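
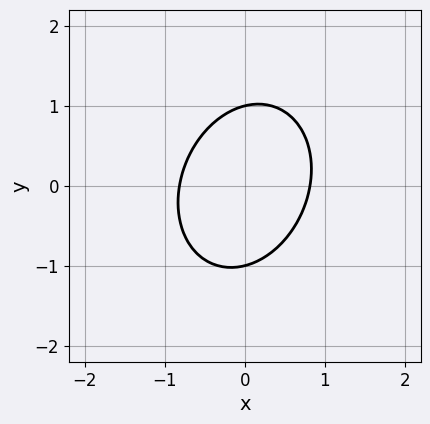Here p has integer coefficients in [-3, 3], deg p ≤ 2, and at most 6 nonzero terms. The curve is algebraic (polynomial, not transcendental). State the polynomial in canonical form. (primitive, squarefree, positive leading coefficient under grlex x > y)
3*x^2 - x*y + 2*y^2 - 2

1. deg p = 2. A generic line meets the curve in up to 2 points.
2. Checking where it meets the axes: the y-axis gridline crossings are at y ∈ {-1, 1}.
3. Putting this together gives p.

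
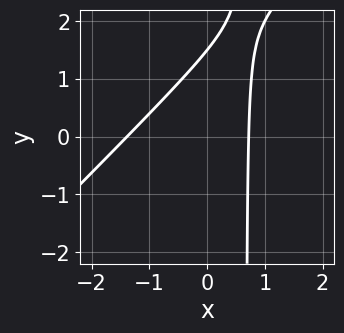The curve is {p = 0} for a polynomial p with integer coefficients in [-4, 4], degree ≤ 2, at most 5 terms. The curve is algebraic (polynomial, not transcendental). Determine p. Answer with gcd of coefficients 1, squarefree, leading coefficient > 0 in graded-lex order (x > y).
3*x^2 - 3*x*y + 2*x + 2*y - 3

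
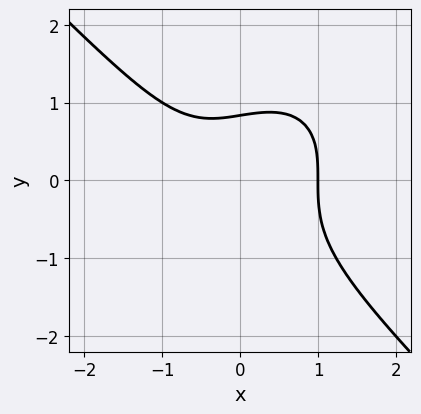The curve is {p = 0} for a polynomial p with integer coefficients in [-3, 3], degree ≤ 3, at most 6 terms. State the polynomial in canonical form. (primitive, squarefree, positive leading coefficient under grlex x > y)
2*x^3 + 2*y^3 - x*y + y - 2

(a) Degree: no degree-2 curve has this shape, so deg p = 3.
(b) Observable constraints: it meets the x-axis at x = 1 (among the integer gridlines).
(c) These observations pin down the coefficients.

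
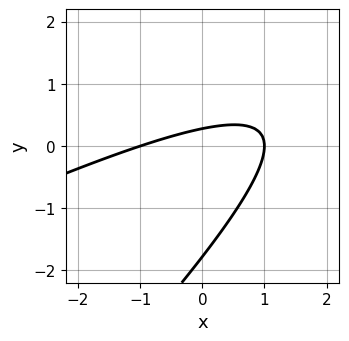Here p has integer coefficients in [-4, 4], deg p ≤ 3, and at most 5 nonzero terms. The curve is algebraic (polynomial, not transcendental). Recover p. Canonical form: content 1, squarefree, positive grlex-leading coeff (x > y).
First, deg p = 2. The shape is more complex than any degree-1 curve.
Then, from the visible intercepts: among the integer gridlines, it crosses the x-axis at x ∈ {-1, 1}.
Finally, together with the visible shape, these determine p as stated.

x^2 - 3*x*y + 2*y^2 + 3*y - 1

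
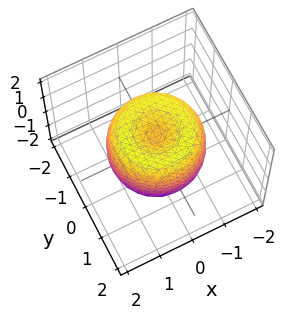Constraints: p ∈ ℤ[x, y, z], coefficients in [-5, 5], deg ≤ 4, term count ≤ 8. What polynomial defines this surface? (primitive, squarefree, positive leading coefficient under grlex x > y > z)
2*x^4 + 4*x^2*y^2 + 2*y^4 - 3*x^2 - 3*y^2 + 2*z^2 - 1

deg p = 4. A generic line meets the surface in up to 4 points.
Symmetries: rotational symmetry about the z-axis ⇒ p depends on x, y only through x² + y².
Reading off the gridlines: a circular section at z = -1 has radius between 0 and 1.
Fitting integer coefficients to these (and the overall shape) gives p.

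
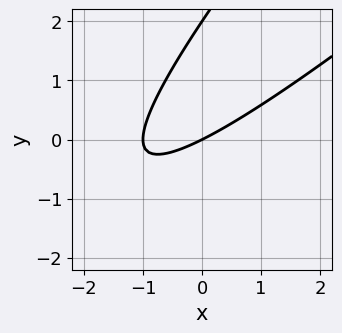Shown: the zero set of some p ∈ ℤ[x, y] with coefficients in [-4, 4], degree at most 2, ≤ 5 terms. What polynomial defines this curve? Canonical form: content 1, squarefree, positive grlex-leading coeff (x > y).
(a) The degree is 2 — a generic line meets the curve in up to 2 points.
(b) From the visible intercepts: the y-axis gridline crossings are at y ∈ {0, 2}; the x-axis gridline crossings are at x ∈ {-1, 0}.
(c) Solving for integer coefficients yields p as stated.

x^2 - 2*x*y + y^2 + x - 2*y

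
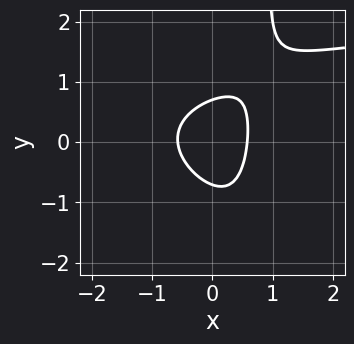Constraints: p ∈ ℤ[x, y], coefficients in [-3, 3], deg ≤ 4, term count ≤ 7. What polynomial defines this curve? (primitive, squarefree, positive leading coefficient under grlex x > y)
x^2*y + 2*x*y^2 - 3*x^2 - 2*y^2 + 1

Degree: no degree-2 curve has this shape, so deg p = 3.
The integer polynomial consistent with all of this is the stated p.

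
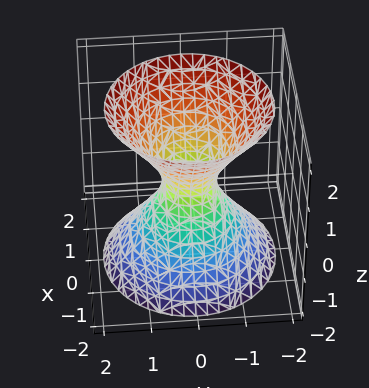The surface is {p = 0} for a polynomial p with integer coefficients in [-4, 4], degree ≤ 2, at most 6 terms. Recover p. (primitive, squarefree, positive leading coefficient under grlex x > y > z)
3*x^2 + 3*y^2 - 2*z^2 - 1

(a) Degree: an hourglass — one-sheet hyperboloid; a quadric, so deg p = 2.
(b) Symmetries: it's symmetric under z → −z, forcing even powers of z; the z-axis is an axis of rotation, so x and y enter only as x² + y².
(c) Reading off the gridlines: a circular section at z = 1 has radius exactly 1; no z-intercept at any integer in the box.
(d) Putting this together gives p.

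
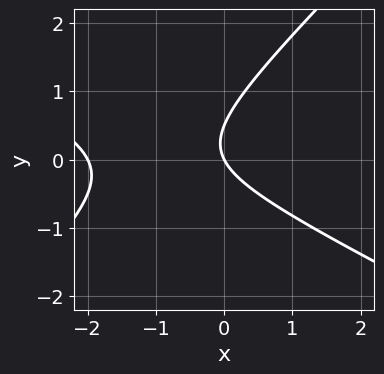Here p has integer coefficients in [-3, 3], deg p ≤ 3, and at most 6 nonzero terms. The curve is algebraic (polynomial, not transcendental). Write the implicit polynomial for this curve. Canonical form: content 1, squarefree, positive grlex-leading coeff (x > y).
deg p = 2. The shape is more complex than any degree-1 curve.
Checking where it meets the axes: it crosses the y-axis at the gridline y = 0; the x-axis gridline crossings are at x ∈ {-2, 0}.
Fitting integer coefficients to these (and the overall shape) gives p.

x^2 + x*y - 2*y^2 + 2*x + y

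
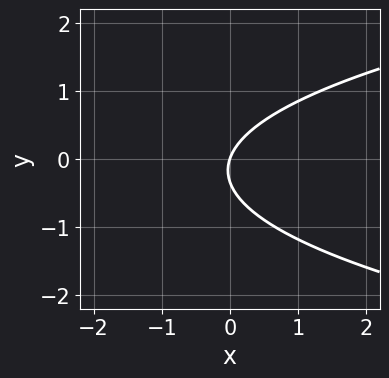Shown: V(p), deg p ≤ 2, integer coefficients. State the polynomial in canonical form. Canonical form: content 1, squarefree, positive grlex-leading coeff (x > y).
First, degree: the shape is more complex than any degree-1 curve, so deg p = 2.
Then, checking where it meets the axes: it crosses the x-axis at the gridline x = 0; it meets the y-axis at y = 0 (among the integer gridlines).
Finally, putting this together gives p.

3*y^2 - 3*x + y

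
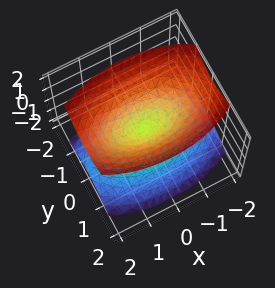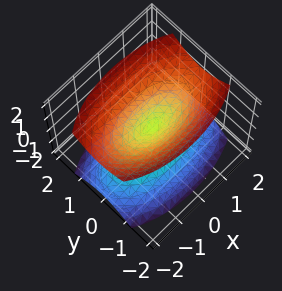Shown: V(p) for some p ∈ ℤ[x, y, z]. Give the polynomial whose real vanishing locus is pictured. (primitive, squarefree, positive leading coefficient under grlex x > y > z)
x^2 + 3*y^2 - 2*z^2

1. The picture has 2 separate pieces. They look like related sheets of one shape, so recover p as a whole.
2. deg p = 2. Two nappes meeting at a single point; a quadric.
3. Symmetries: it's symmetric under z → −z, forcing even powers of z; the x ↦ −x reflection is a symmetry, so x appears only in even powers; the y ↦ −y reflection is a symmetry, so y appears only in even powers.
4. Checking where it meets the axes: one x-axis crossing is at x = 0; it meets the z-axis at z = 0 (among the integer gridlines); it crosses the y-axis at the gridline y = 0.
5. Putting this together gives p.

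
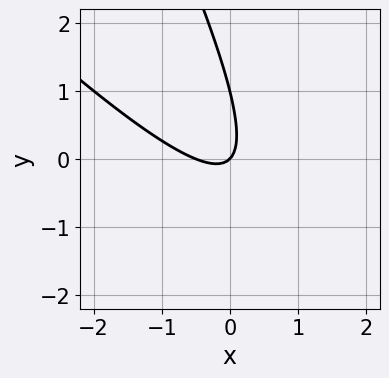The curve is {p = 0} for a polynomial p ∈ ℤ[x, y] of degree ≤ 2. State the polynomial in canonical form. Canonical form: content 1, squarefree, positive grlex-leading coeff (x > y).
(a) The degree is 2 — the shape is more complex than any degree-1 curve.
(b) Reading off the gridlines: it crosses the x-axis at the gridline x = 0; among the integer gridlines, it crosses the y-axis at y ∈ {0, 1}.
(c) The integer polynomial consistent with all of this is the stated p.

2*x^2 + 3*x*y + y^2 + x - y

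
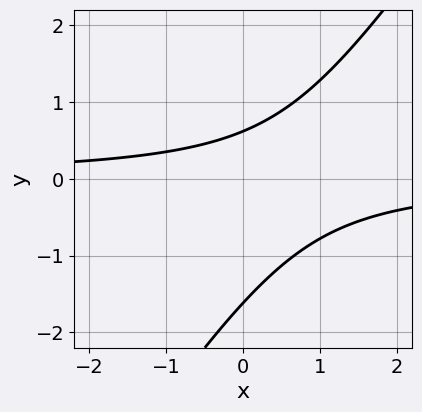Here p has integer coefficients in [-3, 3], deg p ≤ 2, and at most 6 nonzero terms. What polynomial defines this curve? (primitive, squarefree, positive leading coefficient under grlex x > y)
3*x*y - 2*y^2 - 2*y + 2

First, degree: a generic line meets the curve in up to 2 points, so deg p = 2.
Then, reading off the gridlines: no x-intercept at any integer in the box.
Finally, together with the visible shape, these determine p as stated.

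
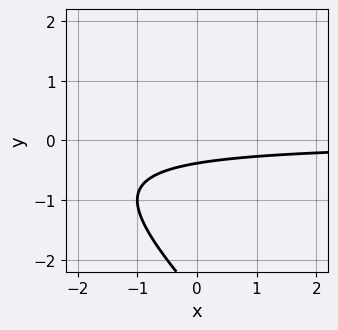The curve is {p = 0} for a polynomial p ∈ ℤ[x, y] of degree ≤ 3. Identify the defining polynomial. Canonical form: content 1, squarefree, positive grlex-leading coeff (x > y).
x*y + y^2 + 3*y + 1

First, the degree is 2 — the shape is more complex than any degree-1 curve.
Then, reading off the gridlines: it misses every integer gridline on the x-axis.
Finally, putting this together gives p.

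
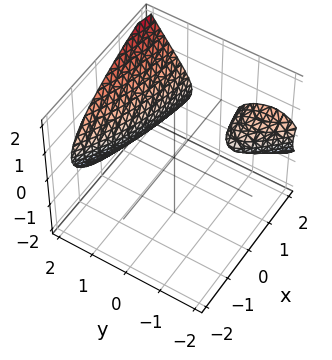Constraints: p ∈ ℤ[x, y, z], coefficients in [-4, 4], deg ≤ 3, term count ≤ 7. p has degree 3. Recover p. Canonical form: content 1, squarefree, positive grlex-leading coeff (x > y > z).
First, I count 2 distinct pieces. They look like related sheets of one shape, so recover p as a whole.
Then, degree: the shape is more complex than any degree-2 surface, so deg p = 3.
Next, against the integer gridlines: it misses every integer gridline on the z-axis; the surface avoids every integer x-axis point in the box.
Finally, putting this together gives p.

x*y^2 + y^3 - 3*z^2 - y - 1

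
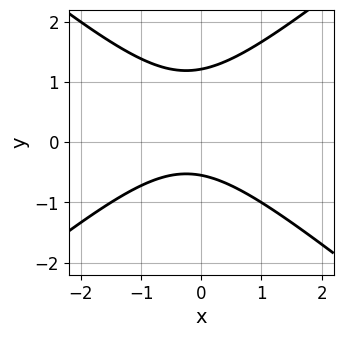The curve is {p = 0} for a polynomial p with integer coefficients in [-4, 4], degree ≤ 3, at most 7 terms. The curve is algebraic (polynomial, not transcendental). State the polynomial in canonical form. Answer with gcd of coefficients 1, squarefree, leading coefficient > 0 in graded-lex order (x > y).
2*x^2 - 3*y^2 + x + 2*y + 2

1. Degree: a generic line meets the curve in up to 2 points, so deg p = 2.
2. Against the integer gridlines: the curve avoids every integer x-axis point in the box.
3. Fitting integer coefficients to these (and the overall shape) gives p.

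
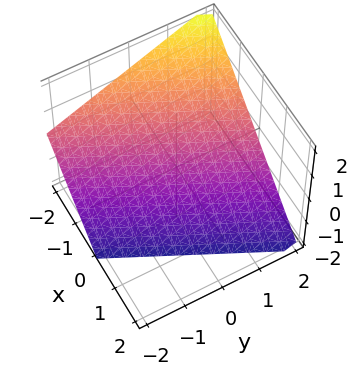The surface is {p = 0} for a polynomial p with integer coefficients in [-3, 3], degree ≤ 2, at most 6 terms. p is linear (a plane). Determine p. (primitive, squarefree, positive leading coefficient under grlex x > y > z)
(a) Degree: every cross-section is a straight line — this is a plane, so deg p = 1.
(b) Observable constraints: one x-axis crossing is at x = -1; one z-axis crossing is at z = -1; it meets the y-axis at y = 2 (among the integer gridlines).
(c) Assembling these constraints gives the stated polynomial.

2*x - y + 2*z + 2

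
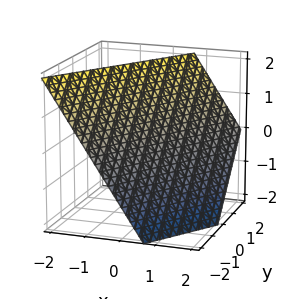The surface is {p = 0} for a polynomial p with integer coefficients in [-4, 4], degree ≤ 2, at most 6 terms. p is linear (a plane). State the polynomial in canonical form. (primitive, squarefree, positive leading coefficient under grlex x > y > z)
3*x - 2*y + 2*z - 2

(a) Degree: every cross-section is a straight line — this is a plane, so deg p = 1.
(b) Observable constraints: it meets the z-axis at z = 1 (among the integer gridlines); it crosses the y-axis at the gridline y = -1.
(c) These observations pin down the coefficients.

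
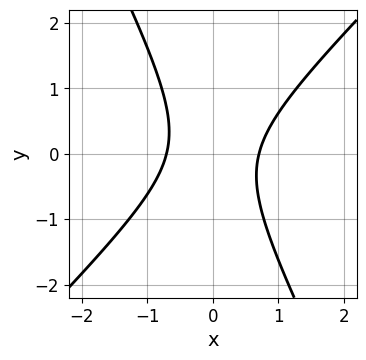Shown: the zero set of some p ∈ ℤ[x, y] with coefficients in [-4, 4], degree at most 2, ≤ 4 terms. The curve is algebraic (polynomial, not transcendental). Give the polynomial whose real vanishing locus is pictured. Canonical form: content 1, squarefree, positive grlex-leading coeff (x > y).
1. deg p = 2.
2. Observable constraints: it misses every integer gridline on the y-axis.
3. Putting this together gives p.

2*x^2 - x*y - y^2 - 1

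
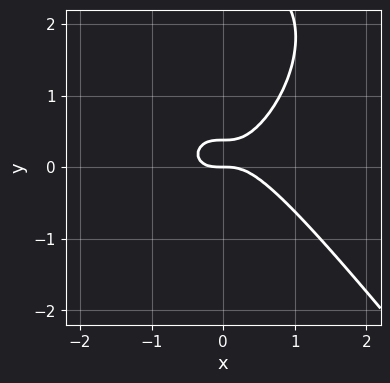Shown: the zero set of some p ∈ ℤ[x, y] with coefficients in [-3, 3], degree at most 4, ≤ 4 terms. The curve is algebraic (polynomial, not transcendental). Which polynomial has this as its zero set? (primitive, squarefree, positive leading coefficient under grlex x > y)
2*x^3 + y^3 - 3*y^2 + y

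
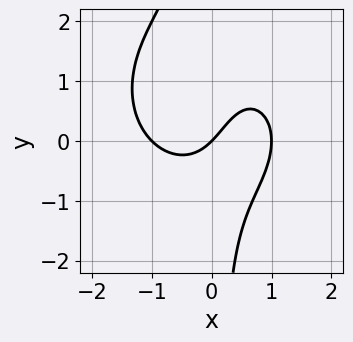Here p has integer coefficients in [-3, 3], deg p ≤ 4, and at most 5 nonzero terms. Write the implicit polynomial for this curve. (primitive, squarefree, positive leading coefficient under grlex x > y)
(a) Degree: no degree-2 curve has this shape, so deg p = 3.
(b) From the axis intercepts and sections: the x-axis gridline crossings are at x ∈ {-1, 0, 1}; it crosses the y-axis at the gridline y = 0.
(c) Solving for integer coefficients yields p as stated.

x^3 + x*y^2 - x*y - x + y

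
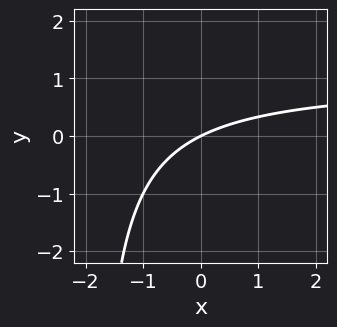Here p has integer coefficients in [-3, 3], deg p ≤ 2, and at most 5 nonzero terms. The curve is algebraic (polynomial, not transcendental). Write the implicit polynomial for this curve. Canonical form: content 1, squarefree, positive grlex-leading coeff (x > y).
The degree is 2 — the shape is more complex than any degree-1 curve.
Checking where it meets the axes: it crosses the y-axis at the gridline y = 0; one x-axis crossing is at x = 0.
The integer polynomial consistent with all of this is the stated p.

x*y - x + 2*y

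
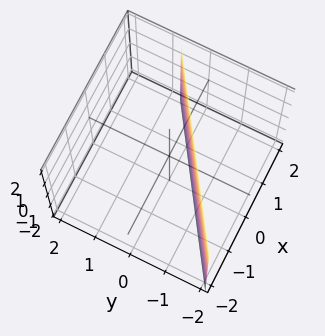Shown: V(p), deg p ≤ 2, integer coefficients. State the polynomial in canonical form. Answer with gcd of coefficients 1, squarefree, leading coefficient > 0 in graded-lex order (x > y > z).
2*x - 3*y - 2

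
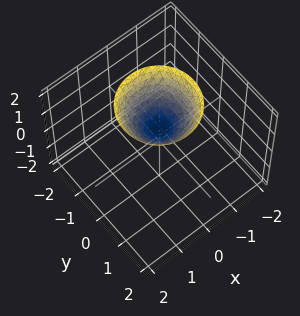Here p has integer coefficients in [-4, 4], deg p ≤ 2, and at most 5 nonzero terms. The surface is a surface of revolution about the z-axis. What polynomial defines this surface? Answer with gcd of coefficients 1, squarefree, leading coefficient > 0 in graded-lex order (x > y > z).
3*x^2 + 3*y^2 - 3*z + 2

1. The degree is 2 — no degree-1 surface has this shape.
2. Symmetry: the z-axis is an axis of rotation, so x and y enter only as x² + y².
3. Observable constraints: it misses every integer gridline on the x-axis; a circular section at z = 2 has radius between 1 and 2; it misses every integer gridline on the y-axis.
4. Solving for integer coefficients yields p as stated.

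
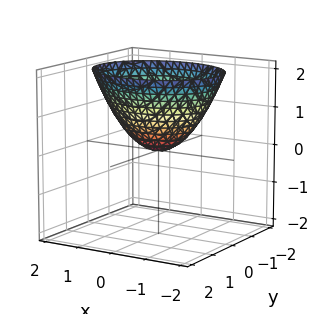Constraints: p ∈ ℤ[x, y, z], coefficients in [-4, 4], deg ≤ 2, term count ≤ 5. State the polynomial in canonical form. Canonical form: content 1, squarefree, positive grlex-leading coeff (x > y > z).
2*x^2 + 3*y^2 - 3*z

1. deg p = 2. A paraboloid; a quadric.
2. Symmetries: it's symmetric under x → −x, forcing even powers of x; the y ↦ −y reflection is a symmetry, so y appears only in even powers.
3. Checking where it meets the axes: it crosses the x-axis at the gridline x = 0; one z-axis crossing is at z = 0; it meets the y-axis at y = 0 (among the integer gridlines).
4. Together with the visible shape, these determine p as stated.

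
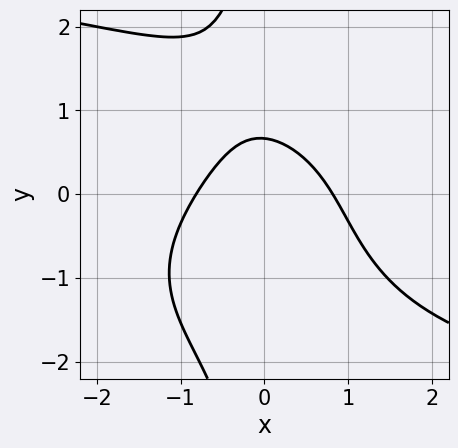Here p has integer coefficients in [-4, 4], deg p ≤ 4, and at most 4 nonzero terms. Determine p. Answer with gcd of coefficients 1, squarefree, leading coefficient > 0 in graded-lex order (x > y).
x*y^3 + 3*x^2 + 3*y - 2

1. The degree is 4 — a generic line meets the curve in up to 4 points.
2. Matching integer coefficients to the picture gives p.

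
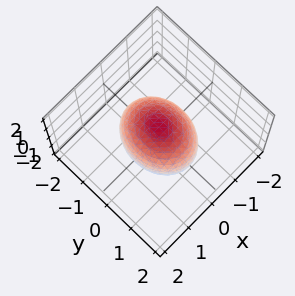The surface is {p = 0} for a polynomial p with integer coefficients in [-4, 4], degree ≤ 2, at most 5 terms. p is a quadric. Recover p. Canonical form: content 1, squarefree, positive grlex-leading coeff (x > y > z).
3*x^2 + 2*y^2 + 2*z^2 - 3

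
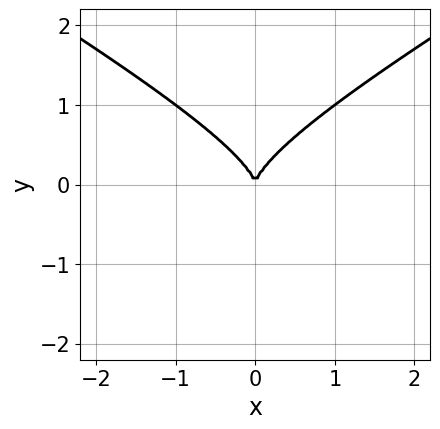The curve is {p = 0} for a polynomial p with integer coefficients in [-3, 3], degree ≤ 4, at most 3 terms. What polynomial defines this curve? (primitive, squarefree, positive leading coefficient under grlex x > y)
x^2*y - 3*y^3 + 2*x^2

Degree: the shape is more complex than any degree-2 curve, so deg p = 3.
Symmetries: the x ↦ −x reflection is a symmetry, so x appears only in even powers.
Reading off the gridlines: it meets the x-axis at x = 0 (among the integer gridlines); one y-axis crossing is at y = 0.
Fitting integer coefficients to these (and the overall shape) gives p.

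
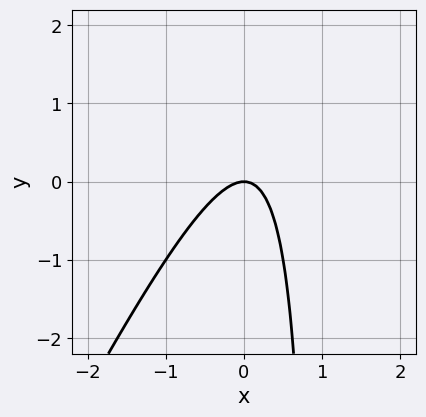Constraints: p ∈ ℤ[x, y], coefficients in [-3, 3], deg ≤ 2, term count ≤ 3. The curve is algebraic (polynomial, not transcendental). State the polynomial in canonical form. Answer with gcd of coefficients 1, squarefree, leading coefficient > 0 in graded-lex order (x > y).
1. Degree: no degree-1 curve has this shape, so deg p = 2.
2. Observable constraints: one x-axis crossing is at x = 0; one y-axis crossing is at y = 0.
3. Fitting integer coefficients to these (and the overall shape) gives p.

2*x^2 - x*y + y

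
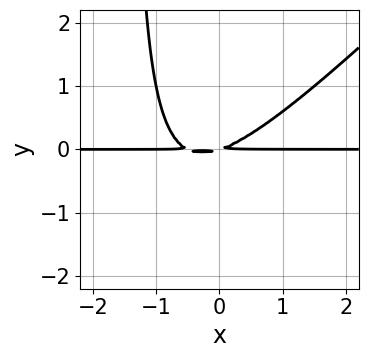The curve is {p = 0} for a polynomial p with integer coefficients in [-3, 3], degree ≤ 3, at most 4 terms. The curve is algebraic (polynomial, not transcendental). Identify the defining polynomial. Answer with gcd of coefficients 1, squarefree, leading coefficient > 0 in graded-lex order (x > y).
First, degree: a generic line meets the curve in up to 3 points, so deg p = 3.
Then, observable constraints: the visible x-axis segment lies entirely on the curve.
Finally, these observations pin down the coefficients.

2*x^2*y - 2*x*y^2 + x*y - 3*y^2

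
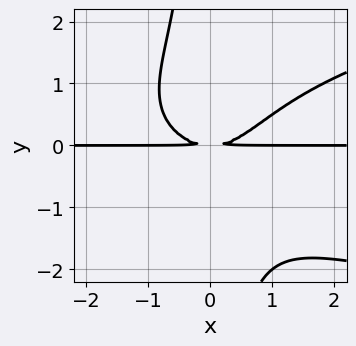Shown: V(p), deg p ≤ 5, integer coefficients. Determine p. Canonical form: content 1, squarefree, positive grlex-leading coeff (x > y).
2*x*y^3 - 2*x^2*y + 3*y^2

1. Degree: a generic line meets the curve in up to 4 points, so deg p = 4.
2. Against the integer gridlines: every point of the x-axis in the box is on the curve.
3. Fitting integer coefficients to these (and the overall shape) gives p.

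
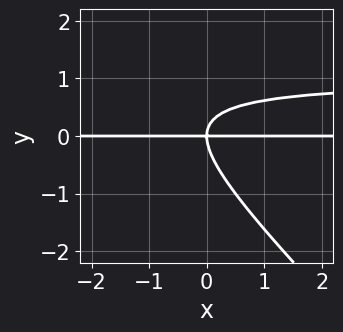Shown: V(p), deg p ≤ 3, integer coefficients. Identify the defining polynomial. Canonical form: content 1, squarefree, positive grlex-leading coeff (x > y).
Degree: the shape is more complex than any degree-2 curve, so deg p = 3.
From the visible intercepts: it crosses the y-axis at the gridline y = 0; the visible x-axis segment lies entirely on the curve.
Matching integer coefficients to the picture gives p.

x*y^2 + y^3 - x*y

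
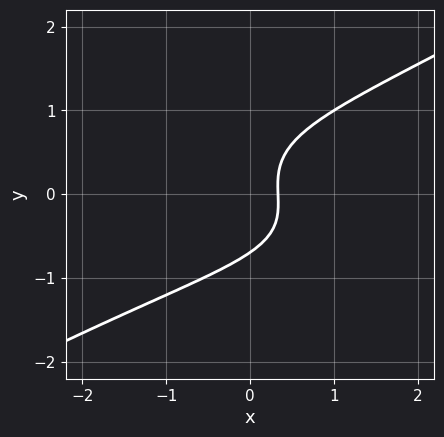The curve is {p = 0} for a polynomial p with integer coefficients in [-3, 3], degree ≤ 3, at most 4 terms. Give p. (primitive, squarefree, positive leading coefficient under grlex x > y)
x^2*y - 3*y^3 + 3*x - 1

1. The degree is 3 — no degree-2 curve has this shape.
2. Matching integer coefficients to the picture gives p.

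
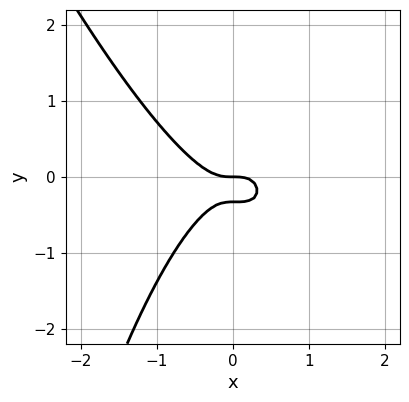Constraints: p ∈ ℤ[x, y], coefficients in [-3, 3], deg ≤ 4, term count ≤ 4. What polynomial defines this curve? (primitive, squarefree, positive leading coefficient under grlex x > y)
Degree: no degree-2 curve has this shape, so deg p = 3.
From the axis intercepts and sections: one x-axis crossing is at x = 0; one y-axis crossing is at y = 0.
Assembling these constraints gives the stated polynomial.

3*x^3 + x^2*y + 3*y^2 + y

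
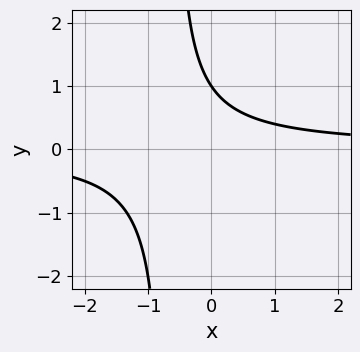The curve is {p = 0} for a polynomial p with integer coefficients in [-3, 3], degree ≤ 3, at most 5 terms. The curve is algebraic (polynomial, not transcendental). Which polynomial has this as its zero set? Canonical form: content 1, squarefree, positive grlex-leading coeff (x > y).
3*x*y + 2*y - 2

First, deg p = 2. No degree-1 curve has this shape.
Next, reading off the gridlines: no x-intercept at any integer in the box; it meets the y-axis at y = 1 (among the integer gridlines).
Finally, solving for integer coefficients yields p as stated.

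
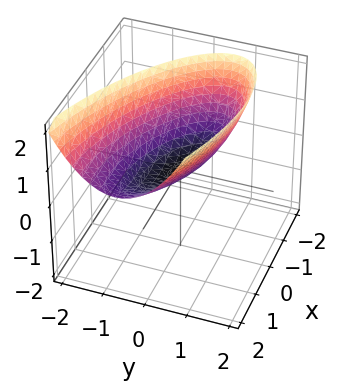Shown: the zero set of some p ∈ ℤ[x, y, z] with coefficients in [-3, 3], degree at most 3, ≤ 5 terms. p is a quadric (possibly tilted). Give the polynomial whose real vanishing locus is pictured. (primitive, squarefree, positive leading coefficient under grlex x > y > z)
First, the degree is 2 — the shape is more complex than any degree-1 surface.
Then, from the visible intercepts: it crosses the y-axis at the gridline y = 0; one z-axis crossing is at z = 0.
Finally, these observations pin down the coefficients.

x^2 + 2*x*y - x*z + 3*y^2 - 3*z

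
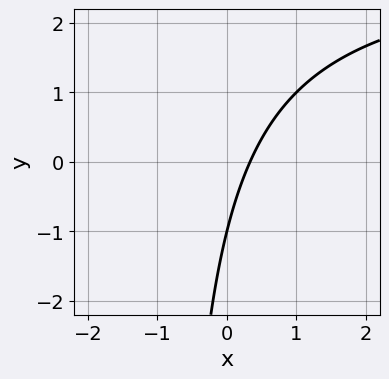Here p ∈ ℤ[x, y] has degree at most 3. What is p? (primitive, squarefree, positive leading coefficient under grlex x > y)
x*y - 3*x + y + 1

deg p = 2. The shape is more complex than any degree-1 curve.
Observable constraints: it crosses the y-axis at the gridline y = -1.
Fitting integer coefficients to these (and the overall shape) gives p.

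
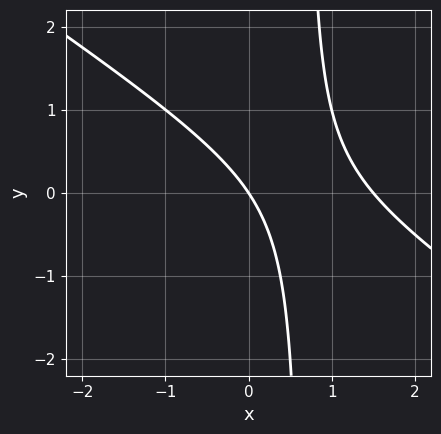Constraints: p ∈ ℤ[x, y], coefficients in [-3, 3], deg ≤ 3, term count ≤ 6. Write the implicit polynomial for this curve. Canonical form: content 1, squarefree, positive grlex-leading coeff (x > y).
2*x^2 + 3*x*y - 3*x - 2*y

The degree is 2 — no degree-1 curve has this shape.
From the visible intercepts: one y-axis crossing is at y = 0; it meets the x-axis at x = 0 (among the integer gridlines).
These observations pin down the coefficients.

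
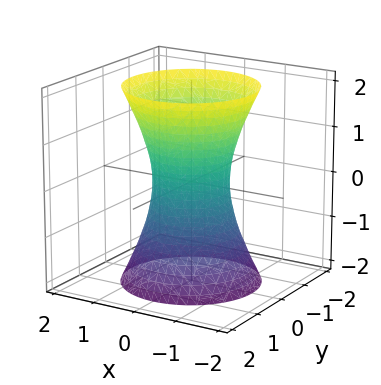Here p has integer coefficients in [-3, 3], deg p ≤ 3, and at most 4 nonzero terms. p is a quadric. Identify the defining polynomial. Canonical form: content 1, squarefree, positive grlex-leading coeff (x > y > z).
3*x^2 + 3*y^2 - z^2 - 2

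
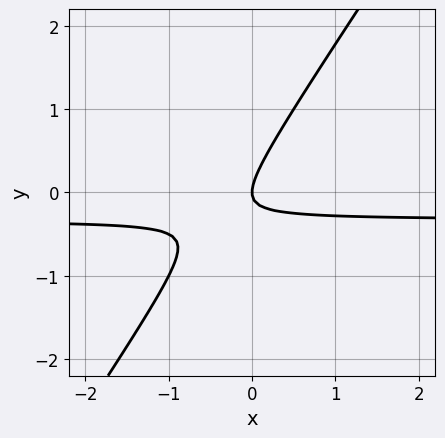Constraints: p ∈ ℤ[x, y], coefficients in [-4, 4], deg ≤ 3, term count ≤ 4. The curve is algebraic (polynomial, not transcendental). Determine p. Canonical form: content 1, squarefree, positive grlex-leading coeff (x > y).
Degree: a generic line meets the curve in up to 2 points, so deg p = 2.
Observable constraints: it crosses the y-axis at the gridline y = 0; one x-axis crossing is at x = 0.
These observations pin down the coefficients.

3*x*y - 2*y^2 + x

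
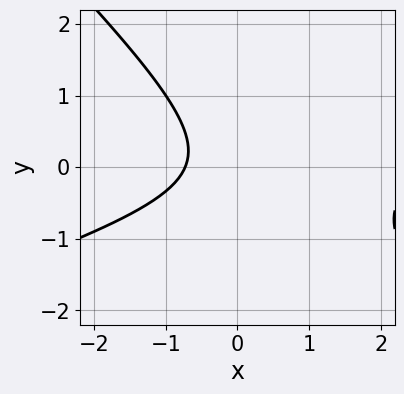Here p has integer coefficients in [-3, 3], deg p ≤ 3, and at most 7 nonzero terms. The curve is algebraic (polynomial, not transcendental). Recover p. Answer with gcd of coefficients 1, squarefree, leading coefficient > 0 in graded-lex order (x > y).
x^2 - 2*x*y - 3*y^2 - 2*x - 2

1. Degree: a generic line meets the curve in up to 2 points, so deg p = 2.
2. Checking where it meets the axes: the curve avoids every integer y-axis point in the box.
3. These observations pin down the coefficients.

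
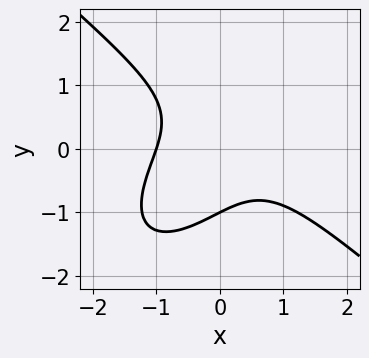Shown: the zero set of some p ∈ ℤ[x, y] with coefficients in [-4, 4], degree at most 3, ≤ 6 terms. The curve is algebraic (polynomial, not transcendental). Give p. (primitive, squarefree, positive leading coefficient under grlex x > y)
2*x^3 - x*y^2 + 2*y^3 + 2*x*y + 2

1. The degree is 3 — a generic line meets the curve in up to 3 points.
2. Reading off the gridlines: it meets the x-axis at x = -1 (among the integer gridlines); one y-axis crossing is at y = -1.
3. These observations pin down the coefficients.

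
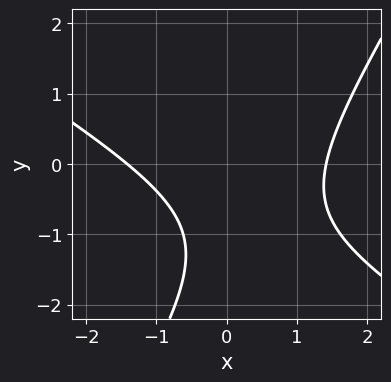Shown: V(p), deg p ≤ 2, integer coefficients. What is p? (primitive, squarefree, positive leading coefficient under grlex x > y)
x^2 + x*y - y^2 - 2*y - 2

1. Degree: a generic line meets the curve in up to 2 points, so deg p = 2.
2. From the visible intercepts: the curve avoids every integer y-axis point in the box.
3. Solving for integer coefficients yields p as stated.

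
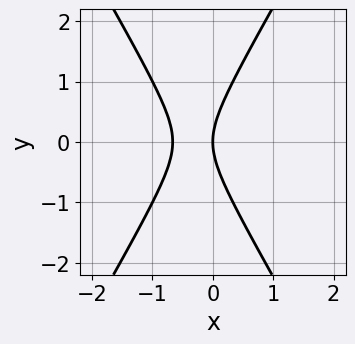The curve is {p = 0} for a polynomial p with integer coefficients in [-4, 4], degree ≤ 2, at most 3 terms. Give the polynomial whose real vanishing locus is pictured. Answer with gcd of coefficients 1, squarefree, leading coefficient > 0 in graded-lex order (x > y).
First, deg p = 2. No degree-1 curve has this shape.
Then, symmetries: mirror symmetry y ↦ −y ⇒ only even powers of y.
Next, from the axis intercepts and sections: it crosses the x-axis at the gridline x = 0; one y-axis crossing is at y = 0.
Finally, matching integer coefficients to the picture gives p.

3*x^2 - y^2 + 2*x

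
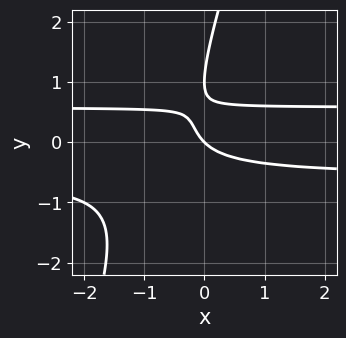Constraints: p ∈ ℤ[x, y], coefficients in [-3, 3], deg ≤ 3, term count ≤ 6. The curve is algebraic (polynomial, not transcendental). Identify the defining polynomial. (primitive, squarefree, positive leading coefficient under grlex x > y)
First, the degree is 3 — the shape is more complex than any degree-2 curve.
Then, from the axis intercepts and sections: one x-axis crossing is at x = 0; the y-axis gridline crossings are at y ∈ {0, 1}.
Finally, solving for integer coefficients yields p as stated.

3*x*y^2 - y^3 + 2*y^2 - x - y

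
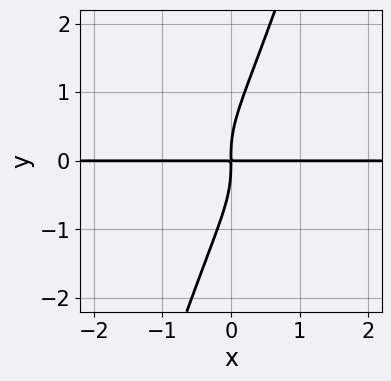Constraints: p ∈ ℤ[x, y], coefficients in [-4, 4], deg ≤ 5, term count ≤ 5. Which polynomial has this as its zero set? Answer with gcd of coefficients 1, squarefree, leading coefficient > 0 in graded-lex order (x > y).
3*x*y^3 - y^4 + 2*x*y

1. Degree: the shape is more complex than any degree-3 curve, so deg p = 4.
2. From the visible intercepts: the visible x-axis segment lies entirely on the curve.
3. These observations pin down the coefficients.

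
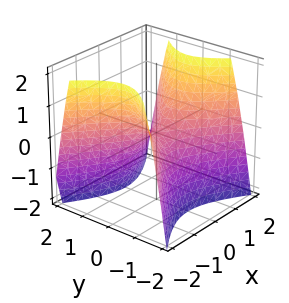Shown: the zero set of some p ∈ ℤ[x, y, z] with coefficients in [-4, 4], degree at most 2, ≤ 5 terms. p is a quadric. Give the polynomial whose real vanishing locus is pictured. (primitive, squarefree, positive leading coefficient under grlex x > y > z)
2*x^2 - 3*y^2 - 2*z

The degree is 2 — a hyperbolic paraboloid; a quadric.
Symmetries: the x ↦ −x reflection is a symmetry, so x appears only in even powers; the y ↦ −y reflection is a symmetry, so y appears only in even powers.
Observable constraints: one x-axis crossing is at x = 0; one z-axis crossing is at z = 0; it meets the y-axis at y = 0 (among the integer gridlines).
These observations pin down the coefficients.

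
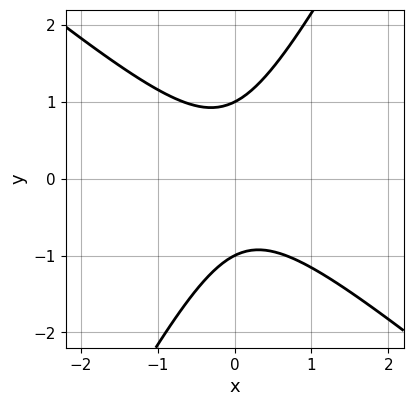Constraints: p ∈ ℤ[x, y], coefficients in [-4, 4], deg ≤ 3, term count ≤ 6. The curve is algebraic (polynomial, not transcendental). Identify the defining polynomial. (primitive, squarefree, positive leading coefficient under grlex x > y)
The degree is 2 — the shape is more complex than any degree-1 curve.
Checking where it meets the axes: no x-intercept at any integer in the box; the y-axis gridline crossings are at y ∈ {-1, 1}.
Assembling these constraints gives the stated polynomial.

3*x^2 + 2*x*y - 2*y^2 + 2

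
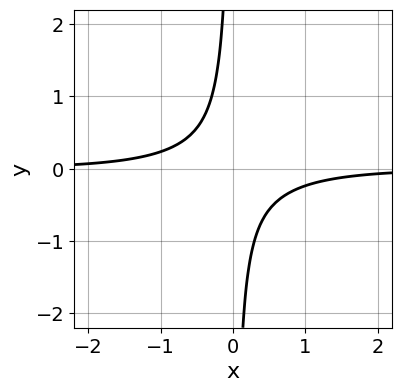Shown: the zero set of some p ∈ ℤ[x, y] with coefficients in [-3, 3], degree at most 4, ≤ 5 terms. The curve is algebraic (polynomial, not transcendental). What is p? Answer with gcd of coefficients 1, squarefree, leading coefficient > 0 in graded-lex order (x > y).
x^3*y - x^2*y^2 + 3*x*y + 1

First, the degree is 4 — no degree-3 curve has this shape.
Next, observable constraints: the curve avoids every integer x-axis point in the box; it misses every integer gridline on the y-axis.
Finally, solving for integer coefficients yields p as stated.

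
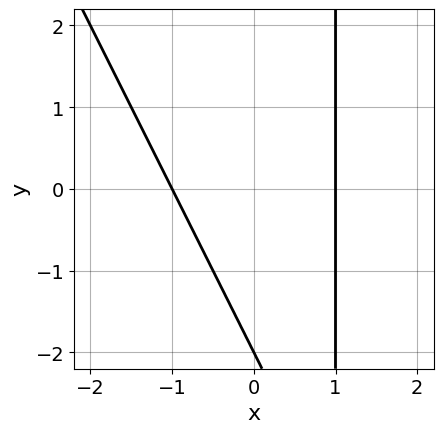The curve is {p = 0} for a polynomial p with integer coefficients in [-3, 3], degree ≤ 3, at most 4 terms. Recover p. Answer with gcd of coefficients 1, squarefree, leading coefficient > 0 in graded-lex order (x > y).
2*x^2 + x*y - y - 2

First, the degree is 2 — the shape is more complex than any degree-1 curve.
Then, observable constraints: one y-axis crossing is at y = -2; among the integer gridlines, it crosses the x-axis at x ∈ {-1, 1}.
Finally, putting this together gives p.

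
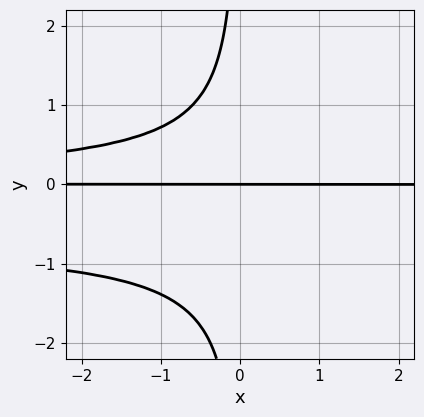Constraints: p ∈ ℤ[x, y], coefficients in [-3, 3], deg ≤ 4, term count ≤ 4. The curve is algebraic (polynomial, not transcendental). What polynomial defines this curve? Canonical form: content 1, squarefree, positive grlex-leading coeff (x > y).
(a) Degree: a generic line meets the curve in up to 4 points, so deg p = 4.
(b) Reading off the gridlines: the visible x-axis segment lies entirely on the curve; it crosses the y-axis at the gridline y = 0.
(c) Fitting integer coefficients to these (and the overall shape) gives p.

3*x*y^3 + 2*x*y^2 + 3*y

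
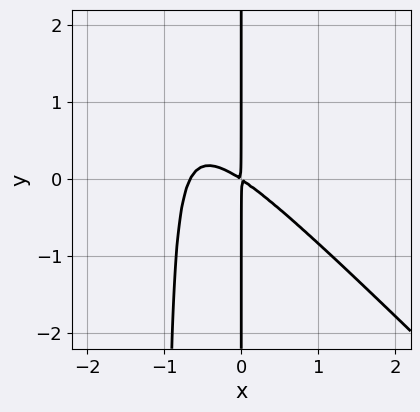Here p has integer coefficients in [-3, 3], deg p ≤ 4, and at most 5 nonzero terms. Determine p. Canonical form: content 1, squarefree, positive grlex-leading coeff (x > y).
3*x^3 + 3*x^2*y + 2*x^2 + 3*x*y

First, the degree is 3 — a generic line meets the curve in up to 3 points.
Next, checking where it meets the axes: the visible y-axis segment lies entirely on the curve.
Finally, matching integer coefficients to the picture gives p.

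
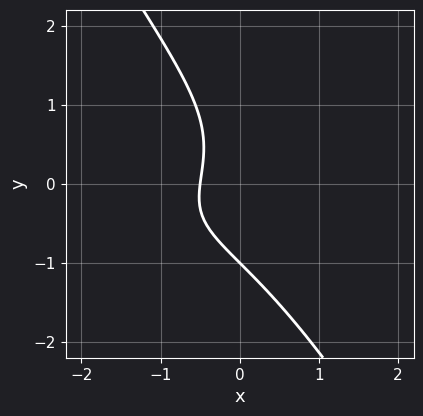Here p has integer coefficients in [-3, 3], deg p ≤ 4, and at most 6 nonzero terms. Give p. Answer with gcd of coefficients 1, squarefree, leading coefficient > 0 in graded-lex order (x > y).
x^2*y - x*y^2 - y^3 - 2*x - 1

Degree: the shape is more complex than any degree-2 curve, so deg p = 3.
From the axis intercepts and sections: it meets the y-axis at y = -1 (among the integer gridlines).
Assembling these constraints gives the stated polynomial.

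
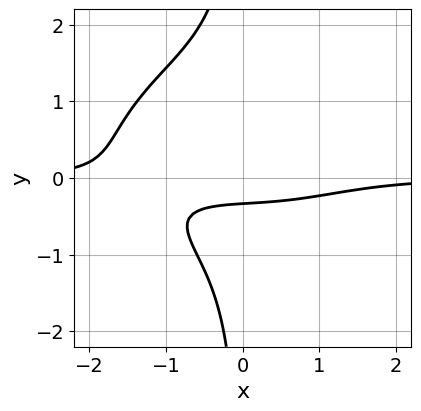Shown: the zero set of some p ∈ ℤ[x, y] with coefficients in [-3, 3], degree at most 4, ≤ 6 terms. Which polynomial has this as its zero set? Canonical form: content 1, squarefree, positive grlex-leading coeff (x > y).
First, degree: a generic line meets the curve in up to 4 points, so deg p = 4.
Then, against the integer gridlines: no x-intercept at any integer in the box.
Finally, these observations pin down the coefficients.

x^3*y + 2*x*y^3 - x*y^2 + 3*y + 1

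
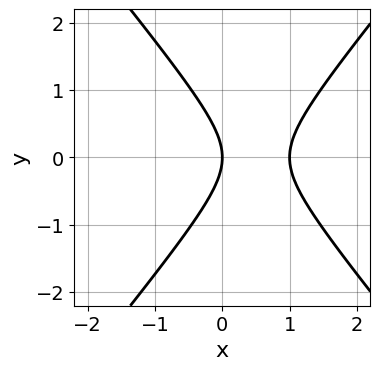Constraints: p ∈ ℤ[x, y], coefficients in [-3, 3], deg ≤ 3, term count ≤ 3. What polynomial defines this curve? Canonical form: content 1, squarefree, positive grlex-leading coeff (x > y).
First, degree: no degree-1 curve has this shape, so deg p = 2.
Next, symmetries: the y ↦ −y reflection is a symmetry, so y appears only in even powers.
Next, checking where it meets the axes: the x-axis gridline crossings are at x ∈ {0, 1}; one y-axis crossing is at y = 0.
Finally, fitting integer coefficients to these (and the overall shape) gives p.

3*x^2 - 2*y^2 - 3*x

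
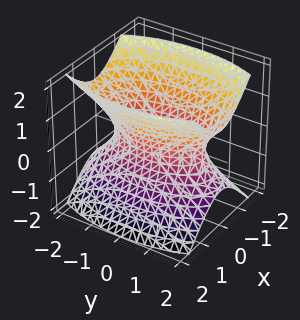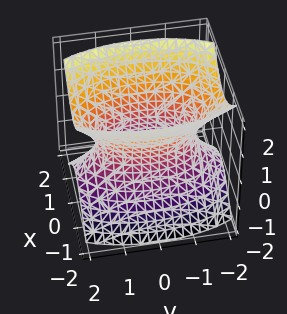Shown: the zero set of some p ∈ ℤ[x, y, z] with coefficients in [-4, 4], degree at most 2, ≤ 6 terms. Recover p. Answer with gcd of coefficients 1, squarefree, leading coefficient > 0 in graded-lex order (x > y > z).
3*x^2 + y^2 - 2*z^2 - 2

(a) deg p = 2. An hourglass — one-sheet hyperboloid; a quadric.
(b) Symmetries: it's symmetric under z → −z, forcing even powers of z; mirror symmetry y ↦ −y ⇒ only even powers of y; it's symmetric under x → −x, forcing even powers of x.
(c) Observable constraints: no z-intercept at any integer in the box.
(d) Assembling these constraints gives the stated polynomial.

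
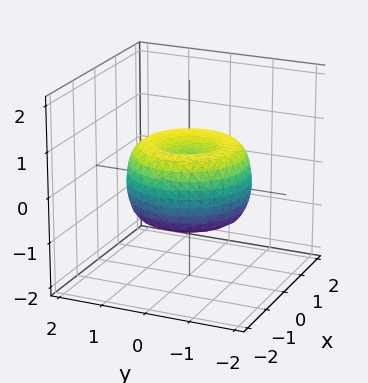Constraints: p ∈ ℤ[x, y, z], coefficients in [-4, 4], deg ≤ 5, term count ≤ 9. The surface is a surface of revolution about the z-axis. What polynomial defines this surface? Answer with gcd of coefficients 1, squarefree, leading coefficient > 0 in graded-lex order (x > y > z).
2*x^4 + 4*x^2*y^2 + 2*y^4 - 3*x^2 - 3*y^2 + 3*z^2 - 1

First, degree: a generic line meets the surface in up to 4 points, so deg p = 4.
Then, symmetries: every cross-section ⟂ z is a circle, so x, y appear only via x² + y².
Next, reading off the gridlines: a circular section at z = 0 has radius between 1 and 2.
Finally, the integer polynomial consistent with all of this is the stated p.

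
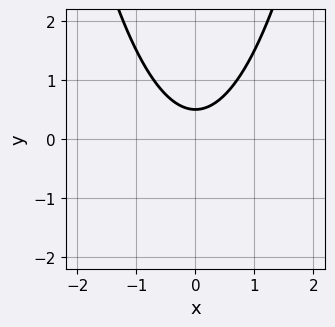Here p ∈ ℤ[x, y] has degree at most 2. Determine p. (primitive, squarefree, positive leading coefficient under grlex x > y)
2*x^2 - 2*y + 1

The degree is 2 — the shape is more complex than any degree-1 curve.
Symmetries: mirror symmetry x ↦ −x ⇒ only even powers of x.
From the visible intercepts: no x-intercept at any integer in the box.
Putting this together gives p.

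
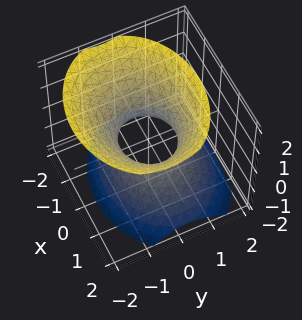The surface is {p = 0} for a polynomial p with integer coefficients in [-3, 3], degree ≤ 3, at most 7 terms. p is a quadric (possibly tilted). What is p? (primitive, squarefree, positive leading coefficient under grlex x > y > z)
(a) deg p = 2. The shape is more complex than any degree-1 surface.
(b) Observable constraints: among the integer gridlines, it crosses the x-axis at x ∈ {-1, 1}; it misses every integer gridline on the z-axis.
(c) Fitting integer coefficients to these (and the overall shape) gives p.

2*x^2 + 3*y^2 + y*z - 2*z^2 - 2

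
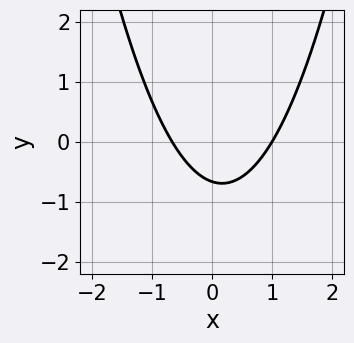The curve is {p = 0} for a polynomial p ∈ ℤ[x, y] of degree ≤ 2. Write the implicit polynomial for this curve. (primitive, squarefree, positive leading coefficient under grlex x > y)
3*x^2 - x - 3*y - 2

1. The degree is 2 — a generic line meets the curve in up to 2 points.
2. Against the integer gridlines: it meets the x-axis at x = 1 (among the integer gridlines).
3. The integer polynomial consistent with all of this is the stated p.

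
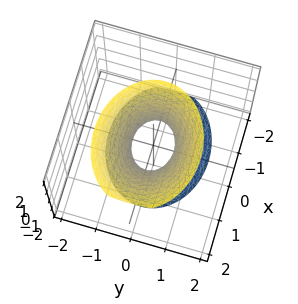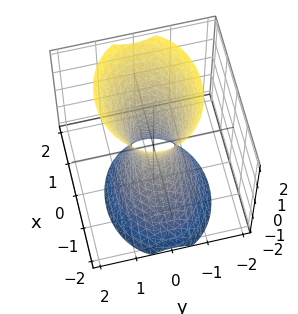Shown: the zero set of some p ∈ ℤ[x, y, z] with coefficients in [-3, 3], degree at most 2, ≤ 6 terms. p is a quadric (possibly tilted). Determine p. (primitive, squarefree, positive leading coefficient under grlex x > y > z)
2*x^2 - x*z + 3*y^2 - z^2 - 1

1. deg p = 2. A generic line meets the surface in up to 2 points.
2. Observable constraints: the surface avoids every integer z-axis point in the box.
3. Together with the visible shape, these determine p as stated.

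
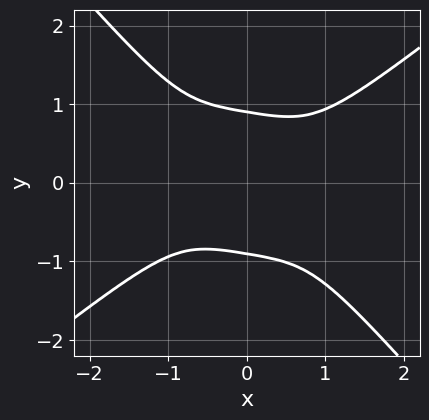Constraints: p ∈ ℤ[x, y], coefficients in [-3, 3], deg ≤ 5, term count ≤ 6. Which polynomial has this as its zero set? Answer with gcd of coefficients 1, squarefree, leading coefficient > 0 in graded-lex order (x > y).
The degree is 4 — a generic line meets the curve in up to 4 points.
Observable constraints: it misses every integer gridline on the x-axis.
The integer polynomial consistent with all of this is the stated p.

2*x^4 - 2*x*y^3 - 3*y^4 + 2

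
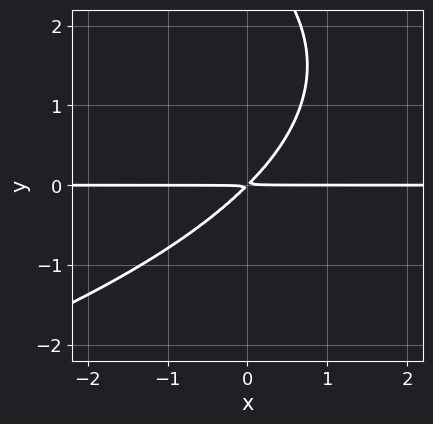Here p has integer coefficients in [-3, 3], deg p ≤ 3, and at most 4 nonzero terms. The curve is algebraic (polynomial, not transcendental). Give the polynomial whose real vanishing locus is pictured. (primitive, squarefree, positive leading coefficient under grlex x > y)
y^3 + 3*x*y - 3*y^2

deg p = 3. A generic line meets the curve in up to 3 points.
Against the integer gridlines: every point of the x-axis in the box is on the curve.
These observations pin down the coefficients.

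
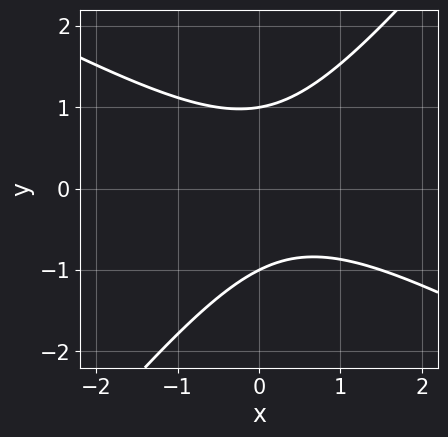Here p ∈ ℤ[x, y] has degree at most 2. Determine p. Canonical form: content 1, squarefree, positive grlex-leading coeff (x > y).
2*x^2 + 2*x*y - 3*y^2 - x + 3

Degree: a generic line meets the curve in up to 2 points, so deg p = 2.
From the visible intercepts: no x-intercept at any integer in the box; the y-axis gridline crossings are at y ∈ {-1, 1}.
These observations pin down the coefficients.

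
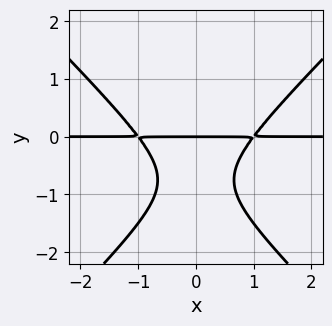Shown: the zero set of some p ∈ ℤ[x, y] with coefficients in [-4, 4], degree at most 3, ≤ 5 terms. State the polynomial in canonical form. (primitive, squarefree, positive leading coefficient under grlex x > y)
Degree: no degree-2 curve has this shape, so deg p = 3.
Symmetries: it's symmetric under x → −x, forcing even powers of x.
Observable constraints: it crosses the y-axis at the gridline y = 0; the visible x-axis segment lies entirely on the curve.
Matching integer coefficients to the picture gives p.

2*x^2*y - 2*y^3 - 3*y^2 - 2*y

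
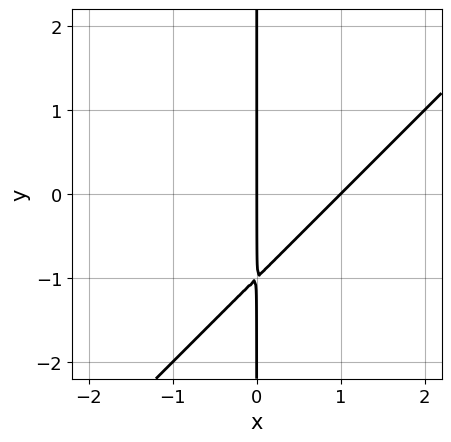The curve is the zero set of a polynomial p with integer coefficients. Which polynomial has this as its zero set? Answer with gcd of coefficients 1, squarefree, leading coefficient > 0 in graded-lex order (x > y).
(a) Degree: a generic line meets the curve in up to 2 points, so deg p = 2.
(b) Against the integer gridlines: every point of the y-axis in the box is on the curve; among the integer gridlines, it crosses the x-axis at x ∈ {0, 1}.
(c) Putting this together gives p.

x^2 - x*y - x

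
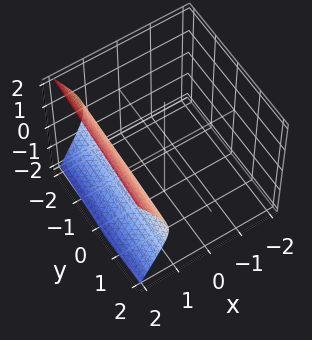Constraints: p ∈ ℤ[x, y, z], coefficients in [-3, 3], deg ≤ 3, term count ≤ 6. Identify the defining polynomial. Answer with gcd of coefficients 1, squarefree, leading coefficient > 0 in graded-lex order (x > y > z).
deg p = 3. No degree-2 surface has this shape.
From the visible intercepts: the surface avoids every integer y-axis point in the box; it misses every integer gridline on the z-axis.
Assembling these constraints gives the stated polynomial.

2*x^3 - x*y - 3*z^2 + y - 3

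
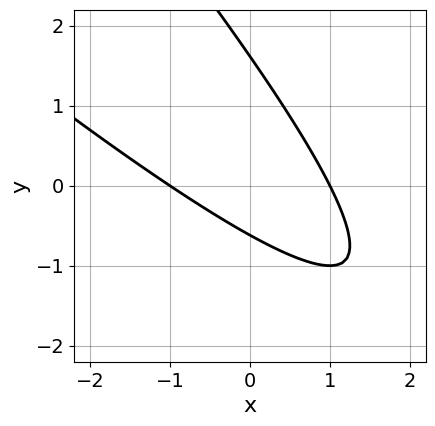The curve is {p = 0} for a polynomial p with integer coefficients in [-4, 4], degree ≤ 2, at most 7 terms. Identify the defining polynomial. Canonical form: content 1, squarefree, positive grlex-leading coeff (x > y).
x^2 + 2*x*y + y^2 - y - 1

(a) Degree: no degree-1 curve has this shape, so deg p = 2.
(b) From the axis intercepts and sections: the x-axis gridline crossings are at x ∈ {-1, 1}.
(c) Assembling these constraints gives the stated polynomial.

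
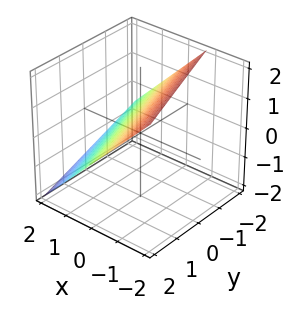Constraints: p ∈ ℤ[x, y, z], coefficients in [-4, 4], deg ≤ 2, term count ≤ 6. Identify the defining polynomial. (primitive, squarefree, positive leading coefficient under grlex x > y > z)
3*x + y + 3*z - 2

Degree: every cross-section is a straight line — this is a plane, so deg p = 1.
From the visible intercepts: it crosses the y-axis at the gridline y = 2.
Matching integer coefficients to the picture gives p.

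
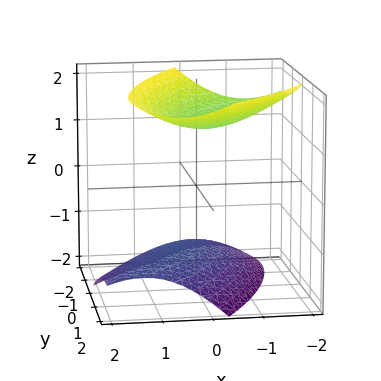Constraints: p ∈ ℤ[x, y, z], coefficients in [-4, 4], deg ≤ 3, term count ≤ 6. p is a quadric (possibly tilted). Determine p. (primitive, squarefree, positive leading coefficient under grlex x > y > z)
2*x^2 - 2*x*y + x*z + y^2 - 2*z^2 + 3

First, the picture has 2 separate pieces. They look like related sheets of one shape, so recover p as a whole.
Then, the degree is 2 — no degree-1 surface has this shape.
Then, reading off the gridlines: it misses every integer gridline on the y-axis; the surface avoids every integer x-axis point in the box.
Finally, together with the visible shape, these determine p as stated.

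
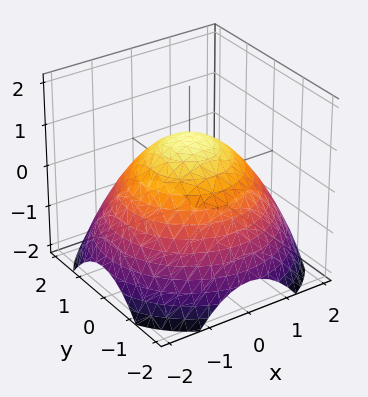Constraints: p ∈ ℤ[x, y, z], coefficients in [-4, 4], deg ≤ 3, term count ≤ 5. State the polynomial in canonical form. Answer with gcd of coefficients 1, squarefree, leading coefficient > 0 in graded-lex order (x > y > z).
First, the degree is 2 — the shape is more complex than any degree-1 surface.
Next, symmetry: every cross-section ⟂ z is a circle, so x, y appear only via x² + y².
Next, from the axis intercepts and sections: it meets the z-axis at z = 1 (among the integer gridlines); a circular section at z = 0 has radius between 1 and 2.
Finally, fitting integer coefficients to these (and the overall shape) gives p.

x^2 + y^2 + 2*z - 2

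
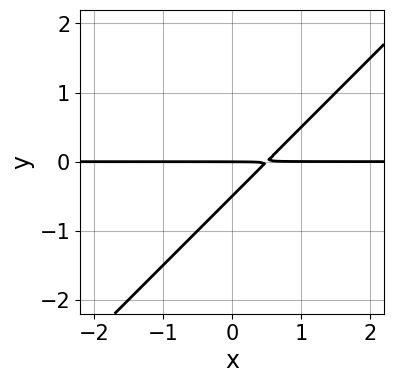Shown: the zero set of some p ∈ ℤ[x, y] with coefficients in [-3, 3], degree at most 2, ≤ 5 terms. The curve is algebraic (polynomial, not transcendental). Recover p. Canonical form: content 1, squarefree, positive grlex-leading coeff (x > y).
First, degree: the shape is more complex than any degree-1 curve, so deg p = 2.
Next, against the integer gridlines: the visible x-axis segment lies entirely on the curve; it meets the y-axis at y = 0 (among the integer gridlines).
Finally, solving for integer coefficients yields p as stated.

2*x*y - 2*y^2 - y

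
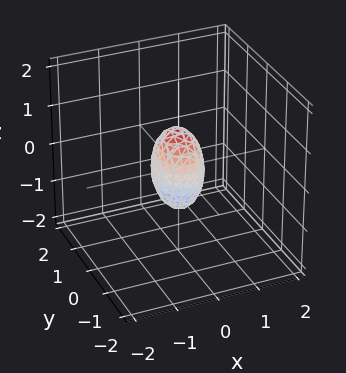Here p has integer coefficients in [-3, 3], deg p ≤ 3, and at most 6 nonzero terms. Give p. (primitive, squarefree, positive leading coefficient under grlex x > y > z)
3*x^2 + 2*y^2 + z^2 - 1

The degree is 2 — bounded and convex; a quadric.
Symmetries: mirror symmetry y ↦ −y ⇒ only even powers of y; the z ↦ −z reflection is a symmetry, so z appears only in even powers; it's symmetric under x → −x, forcing even powers of x.
From the axis intercepts and sections: the z-axis gridline crossings are at z ∈ {-1, 1}.
Fitting integer coefficients to these (and the overall shape) gives p.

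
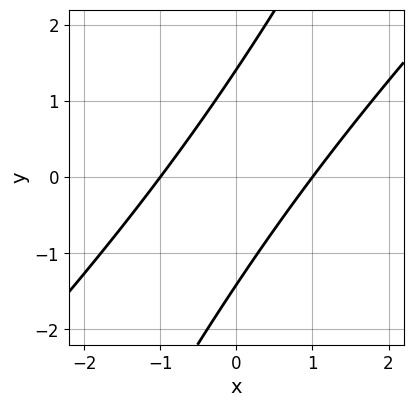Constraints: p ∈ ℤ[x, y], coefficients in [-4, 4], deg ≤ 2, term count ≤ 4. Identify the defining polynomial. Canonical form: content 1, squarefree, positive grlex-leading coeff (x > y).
2*x^2 - 3*x*y + y^2 - 2

(a) Degree: no degree-1 curve has this shape, so deg p = 2.
(b) From the visible intercepts: among the integer gridlines, it crosses the x-axis at x ∈ {-1, 1}.
(c) The integer polynomial consistent with all of this is the stated p.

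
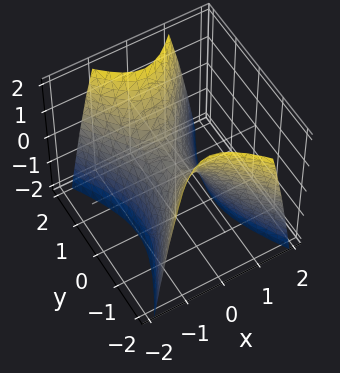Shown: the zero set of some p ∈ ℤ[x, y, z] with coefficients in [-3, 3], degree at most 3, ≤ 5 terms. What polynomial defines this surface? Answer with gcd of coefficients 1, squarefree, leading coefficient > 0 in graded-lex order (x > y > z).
2*x^2 - y^2 + z

(a) The degree is 2 — a hyperbolic paraboloid; a quadric.
(b) Symmetries: it's symmetric under x → −x, forcing even powers of x; the y ↦ −y reflection is a symmetry, so y appears only in even powers.
(c) Against the integer gridlines: it meets the x-axis at x = 0 (among the integer gridlines); one z-axis crossing is at z = 0; one y-axis crossing is at y = 0.
(d) Solving for integer coefficients yields p as stated.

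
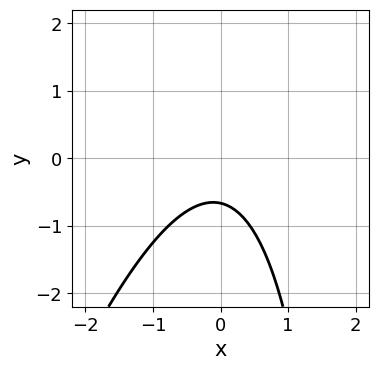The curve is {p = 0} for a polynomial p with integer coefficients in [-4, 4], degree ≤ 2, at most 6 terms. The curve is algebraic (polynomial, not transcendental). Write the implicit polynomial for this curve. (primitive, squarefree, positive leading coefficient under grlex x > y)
3*x^2 - x*y + 3*y + 2

First, deg p = 2. A generic line meets the curve in up to 2 points.
Next, observable constraints: the curve avoids every integer x-axis point in the box.
Finally, matching integer coefficients to the picture gives p.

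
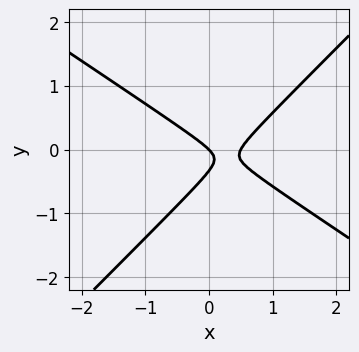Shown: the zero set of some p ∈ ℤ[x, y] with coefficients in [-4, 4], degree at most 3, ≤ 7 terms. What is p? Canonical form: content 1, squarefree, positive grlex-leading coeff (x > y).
2*x^2 + x*y - 3*y^2 - x - y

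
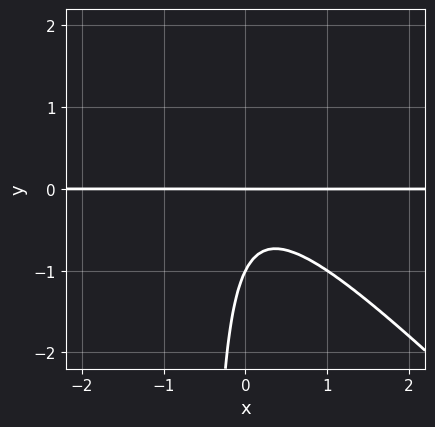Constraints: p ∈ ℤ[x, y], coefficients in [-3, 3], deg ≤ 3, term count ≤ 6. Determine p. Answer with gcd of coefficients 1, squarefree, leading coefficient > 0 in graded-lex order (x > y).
2*x^2*y + 2*x*y^2 + y^2 + y

First, degree: no degree-2 curve has this shape, so deg p = 3.
Next, against the integer gridlines: the visible x-axis segment lies entirely on the curve; among the integer gridlines, it crosses the y-axis at y ∈ {-1, 0}.
Finally, fitting integer coefficients to these (and the overall shape) gives p.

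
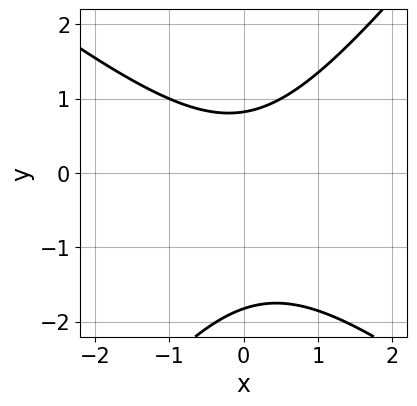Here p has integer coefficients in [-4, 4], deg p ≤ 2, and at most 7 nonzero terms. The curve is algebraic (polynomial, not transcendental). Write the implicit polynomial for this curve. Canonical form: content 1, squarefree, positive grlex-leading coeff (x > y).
2*x^2 + x*y - 2*y^2 - 2*y + 3

1. The degree is 2 — a generic line meets the curve in up to 2 points.
2. Reading off the gridlines: it misses every integer gridline on the x-axis.
3. Putting this together gives p.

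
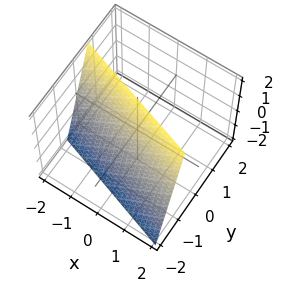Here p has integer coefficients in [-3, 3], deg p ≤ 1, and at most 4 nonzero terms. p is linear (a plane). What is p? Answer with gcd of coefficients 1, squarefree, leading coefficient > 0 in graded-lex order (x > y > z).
First, deg p = 1.
Then, checking where it meets the axes: it crosses the z-axis at the gridline z = 2; it crosses the x-axis at the gridline x = -2.
Finally, solving for integer coefficients yields p as stated.

x + 3*y - z + 2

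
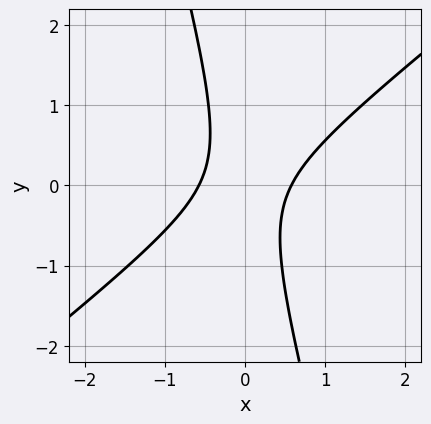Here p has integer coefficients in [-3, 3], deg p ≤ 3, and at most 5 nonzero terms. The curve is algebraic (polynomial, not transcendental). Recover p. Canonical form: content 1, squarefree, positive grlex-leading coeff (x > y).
3*x^2 - 3*x*y - y^2 - 1

deg p = 2.
From the axis intercepts and sections: it misses every integer gridline on the y-axis.
These observations pin down the coefficients.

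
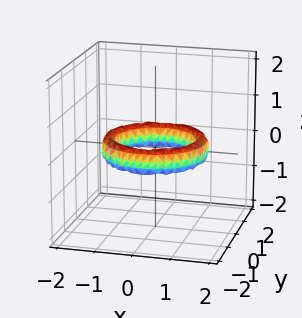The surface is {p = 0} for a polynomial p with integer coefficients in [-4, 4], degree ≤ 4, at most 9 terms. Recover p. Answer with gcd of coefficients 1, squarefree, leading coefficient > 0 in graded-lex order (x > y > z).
1. deg p = 4. No degree-3 surface has this shape.
2. Symmetries: rotational symmetry about the z-axis ⇒ p depends on x, y only through x² + y².
3. Checking where it meets the axes: the x-axis gridline crossings are at x ∈ {-1, 1}; no z-intercept at any integer in the box; among the integer gridlines, it crosses the y-axis at y ∈ {-1, 1}.
4. Putting this together gives p.

x^4 + 2*x^2*y^2 + y^4 - 3*x^2 - 3*y^2 + 2*z^2 + 2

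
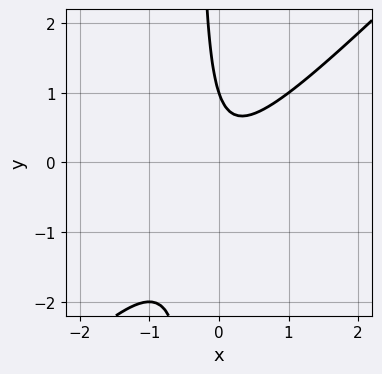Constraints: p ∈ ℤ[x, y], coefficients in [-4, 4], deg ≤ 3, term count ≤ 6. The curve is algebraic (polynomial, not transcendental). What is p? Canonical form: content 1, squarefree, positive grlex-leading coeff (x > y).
(a) deg p = 2. No degree-1 curve has this shape.
(b) Against the integer gridlines: one y-axis crossing is at y = 1; it misses every integer gridline on the x-axis.
(c) These observations pin down the coefficients.

3*x^2 - 3*x*y - y + 1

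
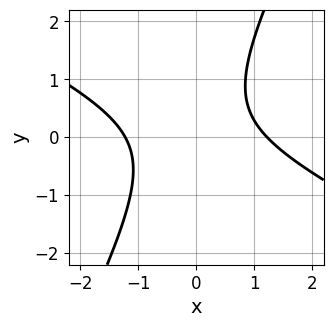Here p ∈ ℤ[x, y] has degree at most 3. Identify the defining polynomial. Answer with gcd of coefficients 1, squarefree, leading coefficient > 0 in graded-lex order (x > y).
2*x^2 + 3*x*y - 2*y^2 + y - 3

(a) Degree: no degree-1 curve has this shape, so deg p = 2.
(b) From the visible intercepts: the curve avoids every integer y-axis point in the box.
(c) Putting this together gives p.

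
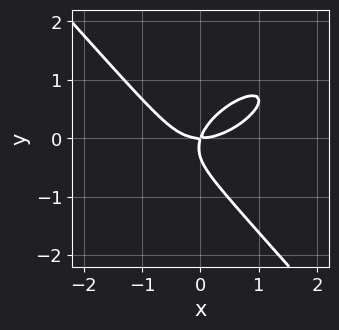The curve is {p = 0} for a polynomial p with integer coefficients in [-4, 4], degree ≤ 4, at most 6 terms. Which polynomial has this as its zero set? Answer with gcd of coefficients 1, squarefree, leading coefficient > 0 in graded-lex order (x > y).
deg p = 3. No degree-2 curve has this shape.
From the visible intercepts: it crosses the x-axis at the gridline x = 0; one y-axis crossing is at y = 0.
Putting this together gives p.

2*x^3 - 2*x^2*y + 3*y^3 - 3*x*y + y^2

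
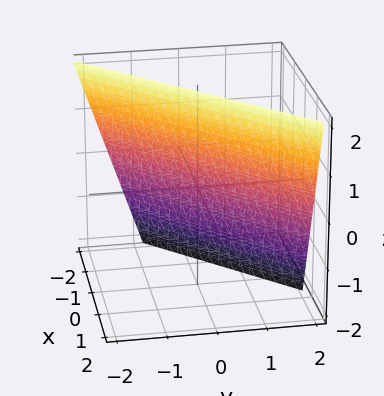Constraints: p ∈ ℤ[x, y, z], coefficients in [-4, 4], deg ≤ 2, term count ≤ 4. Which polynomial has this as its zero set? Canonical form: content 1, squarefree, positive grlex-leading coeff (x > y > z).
First, deg p = 1.
Then, against the integer gridlines: it meets the z-axis at z = 2 (among the integer gridlines).
Finally, matching integer coefficients to the picture gives p.

3*x - 3*y - z + 2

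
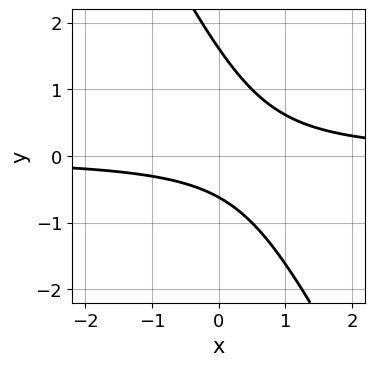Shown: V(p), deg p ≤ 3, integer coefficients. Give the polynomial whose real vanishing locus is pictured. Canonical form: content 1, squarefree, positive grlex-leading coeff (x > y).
2*x*y + y^2 - y - 1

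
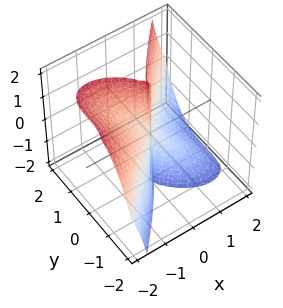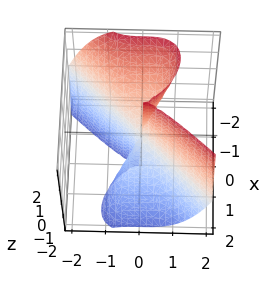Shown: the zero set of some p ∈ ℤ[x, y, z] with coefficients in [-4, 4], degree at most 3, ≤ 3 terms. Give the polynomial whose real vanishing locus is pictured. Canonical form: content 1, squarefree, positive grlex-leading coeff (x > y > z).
Degree: the shape is more complex than any degree-2 surface, so deg p = 3.
Checking where it meets the axes: one x-axis crossing is at x = 0; every point of the z-axis in the box is on the surface; it crosses the y-axis at the gridline y = 0.
Solving for integer coefficients yields p as stated.

x^3 + x^2*z - y^3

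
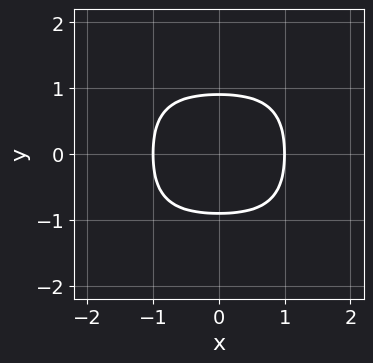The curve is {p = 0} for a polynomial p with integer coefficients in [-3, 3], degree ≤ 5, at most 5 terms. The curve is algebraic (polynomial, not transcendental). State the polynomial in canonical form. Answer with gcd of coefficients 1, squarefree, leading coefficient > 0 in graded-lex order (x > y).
1. The degree is 4 — the shape is more complex than any degree-3 curve.
2. Symmetries: it's symmetric under y → −y, forcing even powers of y; mirror symmetry x ↦ −x ⇒ only even powers of x.
3. Observable constraints: among the integer gridlines, it crosses the x-axis at x ∈ {-1, 1}.
4. Solving for integer coefficients yields p as stated.

2*x^4 + 2*x^2*y^2 + 3*y^4 - 2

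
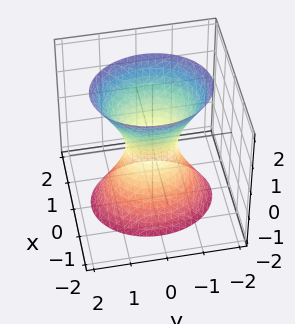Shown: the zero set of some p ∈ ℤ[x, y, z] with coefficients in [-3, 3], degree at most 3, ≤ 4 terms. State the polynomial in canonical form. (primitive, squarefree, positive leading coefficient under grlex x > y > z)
3*x^2 + 2*y^2 - z^2 - 1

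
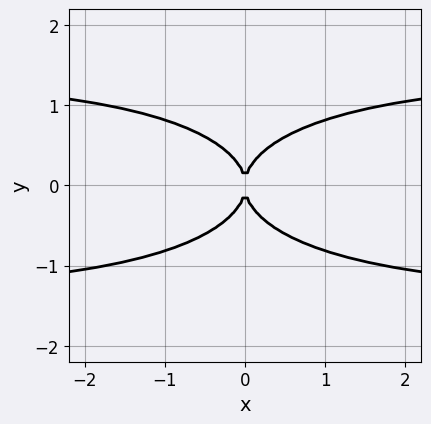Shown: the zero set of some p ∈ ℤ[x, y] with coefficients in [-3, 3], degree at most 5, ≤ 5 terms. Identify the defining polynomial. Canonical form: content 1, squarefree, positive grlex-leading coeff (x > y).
x^2*y^2 + 3*y^4 - 2*x^2

1. deg p = 4.
2. Symmetries: it's symmetric under x → −x, forcing even powers of x; mirror symmetry y ↦ −y ⇒ only even powers of y.
3. Checking where it meets the axes: one y-axis crossing is at y = 0; one x-axis crossing is at x = 0.
4. Assembling these constraints gives the stated polynomial.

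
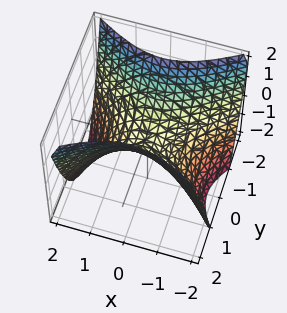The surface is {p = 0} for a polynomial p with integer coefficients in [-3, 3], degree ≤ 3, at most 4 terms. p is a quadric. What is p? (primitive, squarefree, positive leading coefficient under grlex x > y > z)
deg p = 2. A saddle surface; a quadric.
Symmetries: mirror symmetry y ↦ −y ⇒ only even powers of y; the x ↦ −x reflection is a symmetry, so x appears only in even powers.
Observable constraints: one y-axis crossing is at y = 0; it crosses the x-axis at the gridline x = 0.
Fitting integer coefficients to these (and the overall shape) gives p.

2*x^2 - 3*y^2 + 3*z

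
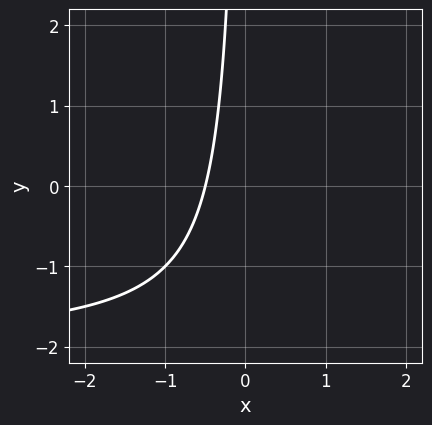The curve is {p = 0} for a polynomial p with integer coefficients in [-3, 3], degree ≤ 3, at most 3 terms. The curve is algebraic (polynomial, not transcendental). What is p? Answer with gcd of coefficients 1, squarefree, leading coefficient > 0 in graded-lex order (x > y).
x*y + 2*x + 1

(a) Degree: no degree-1 curve has this shape, so deg p = 2.
(b) Reading off the gridlines: it misses every integer gridline on the y-axis.
(c) Putting this together gives p.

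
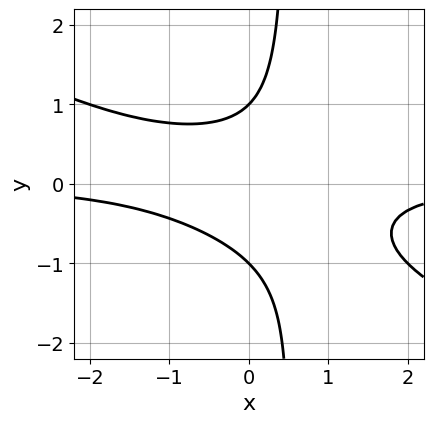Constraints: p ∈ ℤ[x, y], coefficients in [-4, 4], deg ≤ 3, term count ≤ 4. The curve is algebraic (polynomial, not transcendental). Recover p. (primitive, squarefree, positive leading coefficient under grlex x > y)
Degree: the shape is more complex than any degree-2 curve, so deg p = 3.
From the visible intercepts: among the integer gridlines, it crosses the y-axis at y ∈ {-1, 1}; it misses every integer gridline on the x-axis.
Matching integer coefficients to the picture gives p.

x^2*y + 2*x*y^2 - y^2 + 1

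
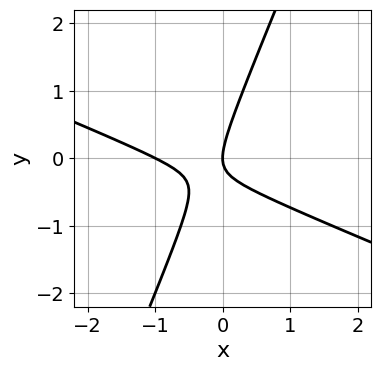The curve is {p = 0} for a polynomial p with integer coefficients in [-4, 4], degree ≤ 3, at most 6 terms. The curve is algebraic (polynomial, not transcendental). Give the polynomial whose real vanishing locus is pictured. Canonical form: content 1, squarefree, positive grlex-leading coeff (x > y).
x^2 + 2*x*y - y^2 + x

(a) deg p = 2. The shape is more complex than any degree-1 curve.
(b) From the axis intercepts and sections: it crosses the y-axis at the gridline y = 0; among the integer gridlines, it crosses the x-axis at x ∈ {-1, 0}.
(c) Solving for integer coefficients yields p as stated.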